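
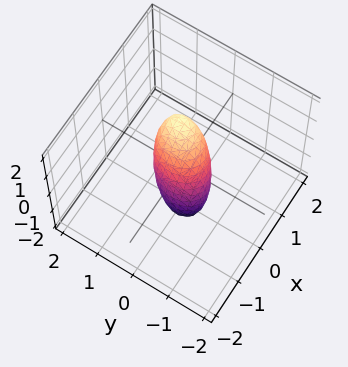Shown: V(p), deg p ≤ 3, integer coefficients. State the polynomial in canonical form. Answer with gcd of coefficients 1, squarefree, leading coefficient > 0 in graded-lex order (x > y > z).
3*x^2 - 2*x*z + 2*y^2 - y*z + z^2 - 1

First, deg p = 2.
Next, checking where it meets the axes: the z-axis gridline crossings are at z ∈ {-1, 1}.
Finally, assembling these constraints gives the stated polynomial.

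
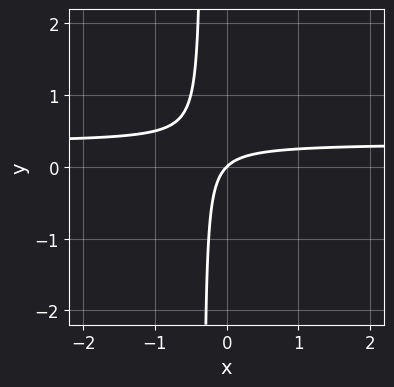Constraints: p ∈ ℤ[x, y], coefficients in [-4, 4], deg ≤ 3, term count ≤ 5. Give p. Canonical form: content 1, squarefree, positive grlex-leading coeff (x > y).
Degree: no degree-1 curve has this shape, so deg p = 2.
Checking where it meets the axes: it crosses the y-axis at the gridline y = 0; it crosses the x-axis at the gridline x = 0.
Matching integer coefficients to the picture gives p.

3*x*y - x + y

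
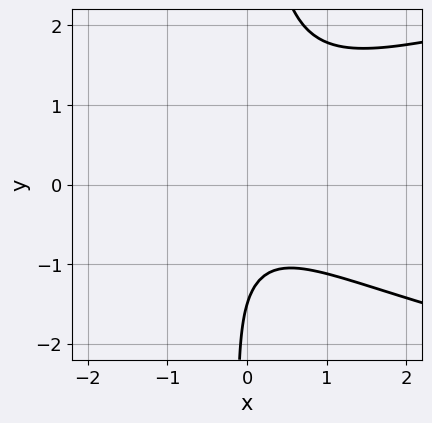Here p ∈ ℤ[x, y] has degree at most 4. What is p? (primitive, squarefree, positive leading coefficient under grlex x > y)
3*x*y^2 - 3*x^2 - 2*y - 3

The degree is 3 — the shape is more complex than any degree-2 curve.
From the visible intercepts: no x-intercept at any integer in the box.
Solving for integer coefficients yields p as stated.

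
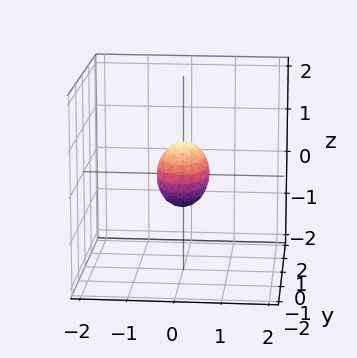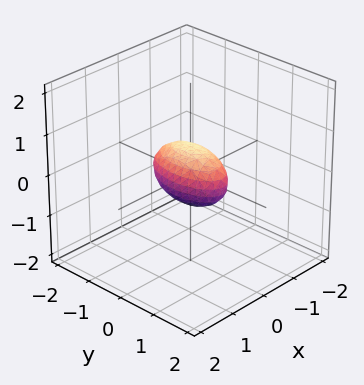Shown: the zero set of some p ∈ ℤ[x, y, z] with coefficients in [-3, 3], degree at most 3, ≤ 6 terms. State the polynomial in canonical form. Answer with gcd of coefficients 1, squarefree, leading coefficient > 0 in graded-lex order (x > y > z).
3*x^2 + y^2 + 2*z^2 - 1

First, deg p = 2. A closed, bounded, convex surface; a quadric.
Next, symmetries: mirror symmetry x ↦ −x ⇒ only even powers of x; mirror symmetry y ↦ −y ⇒ only even powers of y; it's symmetric under z → −z, forcing even powers of z.
Then, observable constraints: among the integer gridlines, it crosses the y-axis at y ∈ {-1, 1}.
Finally, assembling these constraints gives the stated polynomial.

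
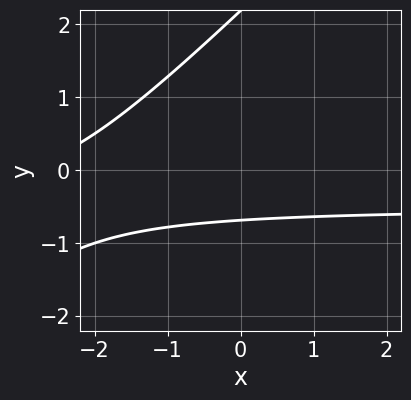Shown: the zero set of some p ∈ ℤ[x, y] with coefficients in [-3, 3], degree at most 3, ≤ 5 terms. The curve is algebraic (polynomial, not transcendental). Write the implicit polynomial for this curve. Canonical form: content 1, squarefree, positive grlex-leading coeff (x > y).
Degree: no degree-1 curve has this shape, so deg p = 2.
Reading off the gridlines: it misses every integer gridline on the x-axis.
Assembling these constraints gives the stated polynomial.

2*x*y - 2*y^2 + x + 3*y + 3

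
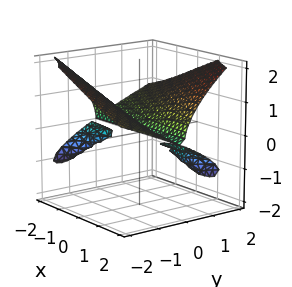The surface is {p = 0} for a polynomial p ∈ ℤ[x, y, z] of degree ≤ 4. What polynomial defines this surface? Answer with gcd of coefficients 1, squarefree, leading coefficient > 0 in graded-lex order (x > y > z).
(a) The picture has 3 separate pieces. They look like related sheets of one shape, so recover p as a whole.
(b) The degree is 3 — the shape is more complex than any degree-2 surface.
(c) Checking where it meets the axes: it crosses the y-axis at the gridline y = 0; it meets the z-axis at z = 0 (among the integer gridlines).
(d) The integer polynomial consistent with all of this is the stated p. Check: (-1, 0, 0) on the x-axis lies on the surface, and p(-1, 0, 0) = 0. ✓

x*y*z - z^3 + y^2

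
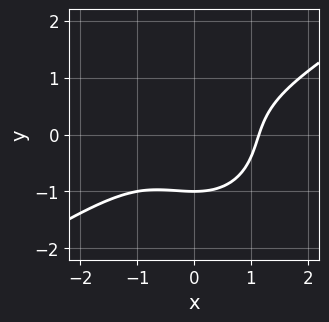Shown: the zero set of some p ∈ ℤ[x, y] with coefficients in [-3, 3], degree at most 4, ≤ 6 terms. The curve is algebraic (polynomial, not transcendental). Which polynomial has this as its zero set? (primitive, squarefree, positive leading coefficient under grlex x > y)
deg p = 3. The shape is more complex than any degree-2 curve.
Observable constraints: it meets the y-axis at y = -1 (among the integer gridlines).
Solving for integer coefficients yields p as stated.

2*x^3 - 2*x^2*y - 3*y^3 - 3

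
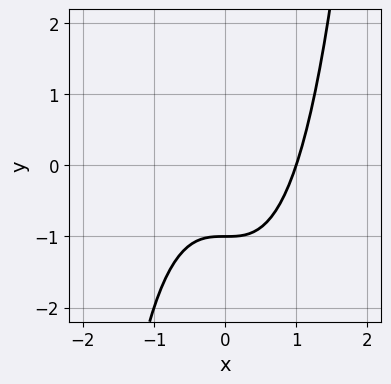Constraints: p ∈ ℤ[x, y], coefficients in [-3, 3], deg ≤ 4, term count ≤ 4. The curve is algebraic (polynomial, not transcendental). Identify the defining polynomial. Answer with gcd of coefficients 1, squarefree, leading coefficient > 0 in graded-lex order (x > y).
deg p = 3.
From the visible intercepts: it crosses the x-axis at the gridline x = 1; one y-axis crossing is at y = -1.
Matching integer coefficients to the picture gives p.

x^3 - y - 1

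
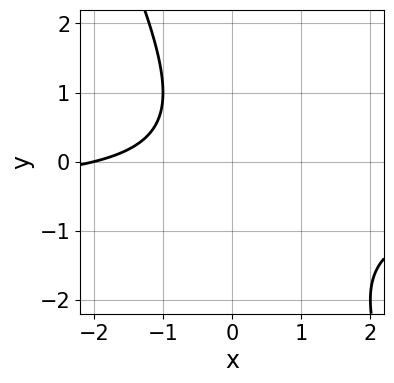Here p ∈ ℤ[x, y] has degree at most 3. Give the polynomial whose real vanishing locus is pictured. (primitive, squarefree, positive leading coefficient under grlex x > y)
2*x*y + y^2 + x + 2

First, degree: the shape is more complex than any degree-1 curve, so deg p = 2.
Next, against the integer gridlines: it misses every integer gridline on the y-axis; one x-axis crossing is at x = -2.
Finally, putting this together gives p.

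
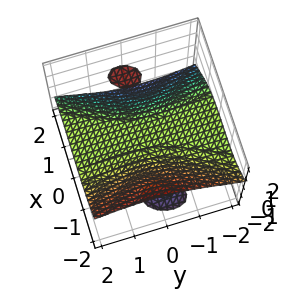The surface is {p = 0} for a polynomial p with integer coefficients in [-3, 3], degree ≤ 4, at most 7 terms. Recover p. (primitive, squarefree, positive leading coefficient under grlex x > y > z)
2*x^3 - x^2*y - 2*x*z^2 + 2*y^2*z + 3*z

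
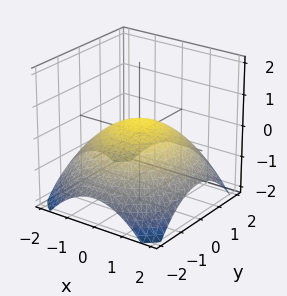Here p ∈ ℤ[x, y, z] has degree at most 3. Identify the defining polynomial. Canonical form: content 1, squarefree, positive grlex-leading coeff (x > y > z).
1. Degree: no degree-1 surface has this shape, so deg p = 2.
2. Symmetry: every cross-section ⟂ z is a circle, so x, y appear only via x² + y².
3. Checking where it meets the axes: among the integer gridlines, it crosses the x-axis at x ∈ {-1, 1}; a circular section at z = 0 has radius exactly 1; among the integer gridlines, it crosses the y-axis at y ∈ {-1, 1}.
4. Fitting integer coefficients to these (and the overall shape) gives p.

x^2 + y^2 + 3*z - 1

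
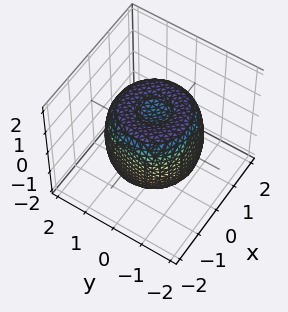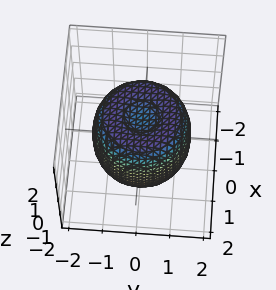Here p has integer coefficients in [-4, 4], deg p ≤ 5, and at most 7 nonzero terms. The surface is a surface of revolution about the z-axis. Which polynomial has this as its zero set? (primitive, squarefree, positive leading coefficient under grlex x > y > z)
1. deg p = 4. No degree-3 surface has this shape.
2. Symmetries: rotational symmetry about the z-axis ⇒ p depends on x, y only through x² + y².
3. From the visible intercepts: the z-axis gridline crossings are at z ∈ {-1, 1}; a circular section at z = 0 has radius between 1 and 2.
4. The integer polynomial consistent with all of this is the stated p.

2*x^4 + 4*x^2*y^2 + 2*y^4 - 3*x^2 - 3*y^2 + 2*z^2 - 2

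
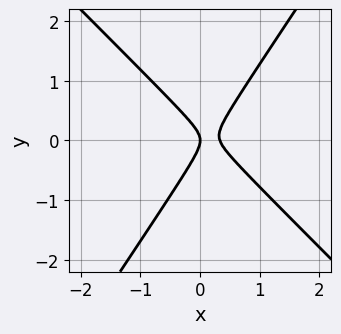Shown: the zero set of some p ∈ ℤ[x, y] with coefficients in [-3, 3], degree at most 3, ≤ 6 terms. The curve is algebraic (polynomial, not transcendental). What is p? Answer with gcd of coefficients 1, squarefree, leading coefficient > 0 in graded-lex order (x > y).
1. deg p = 2.
2. From the visible intercepts: it meets the y-axis at y = 0 (among the integer gridlines); one x-axis crossing is at x = 0.
3. Fitting integer coefficients to these (and the overall shape) gives p.

3*x^2 + x*y - 2*y^2 - x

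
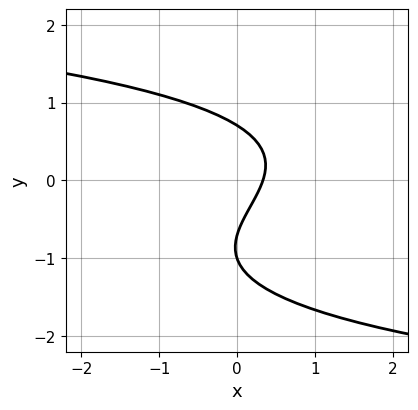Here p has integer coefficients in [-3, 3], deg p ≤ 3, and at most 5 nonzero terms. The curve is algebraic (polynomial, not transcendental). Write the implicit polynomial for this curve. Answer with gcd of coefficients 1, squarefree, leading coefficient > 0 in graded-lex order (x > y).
2*y^3 + 2*y^2 + 3*x - y - 1

1. The degree is 3 — no degree-2 curve has this shape.
2. Observable constraints: it meets the y-axis at y = -1 (among the integer gridlines).
3. Solving for integer coefficients yields p as stated.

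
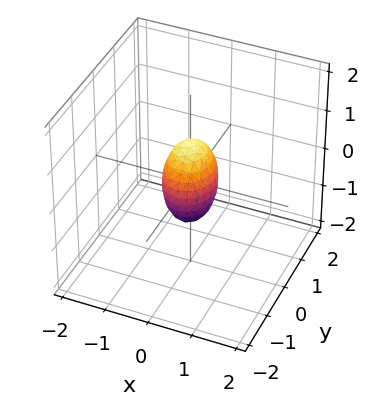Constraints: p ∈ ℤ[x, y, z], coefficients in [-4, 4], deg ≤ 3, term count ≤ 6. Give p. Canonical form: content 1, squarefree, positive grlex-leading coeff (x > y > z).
First, the degree is 2 — bounded and convex; a quadric.
Then, symmetries: it's symmetric under x → −x, forcing even powers of x; mirror symmetry z ↦ −z ⇒ only even powers of z; mirror symmetry y ↦ −y ⇒ only even powers of y.
Then, observable constraints: the z-axis gridline crossings are at z ∈ {-1, 1}.
Finally, solving for integer coefficients yields p as stated.

3*x^2 + 2*y^2 + z^2 - 1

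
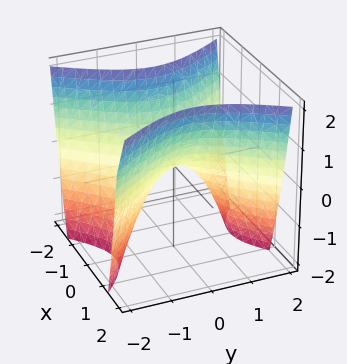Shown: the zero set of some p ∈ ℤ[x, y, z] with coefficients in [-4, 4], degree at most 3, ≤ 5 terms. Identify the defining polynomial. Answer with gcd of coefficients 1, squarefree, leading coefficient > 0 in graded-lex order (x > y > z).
3*x^2 - 2*y^2 - 2*z

The degree is 2 — a saddle surface; a quadric.
Symmetries: it's symmetric under x → −x, forcing even powers of x; mirror symmetry y ↦ −y ⇒ only even powers of y.
Against the integer gridlines: it crosses the y-axis at the gridline y = 0; it crosses the x-axis at the gridline x = 0; one z-axis crossing is at z = 0.
Putting this together gives p.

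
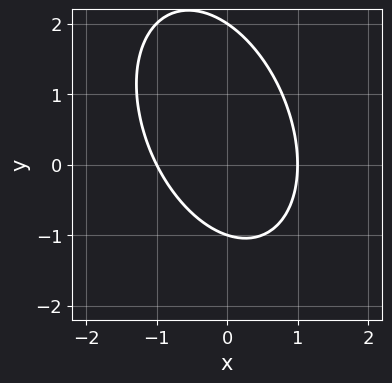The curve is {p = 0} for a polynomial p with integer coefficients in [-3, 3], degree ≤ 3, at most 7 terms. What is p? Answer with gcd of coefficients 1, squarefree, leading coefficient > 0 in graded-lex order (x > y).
(a) Degree: no degree-1 curve has this shape, so deg p = 2.
(b) Checking where it meets the axes: among the integer gridlines, it crosses the y-axis at y ∈ {-1, 2}; among the integer gridlines, it crosses the x-axis at x ∈ {-1, 1}.
(c) The integer polynomial consistent with all of this is the stated p.

2*x^2 + x*y + y^2 - y - 2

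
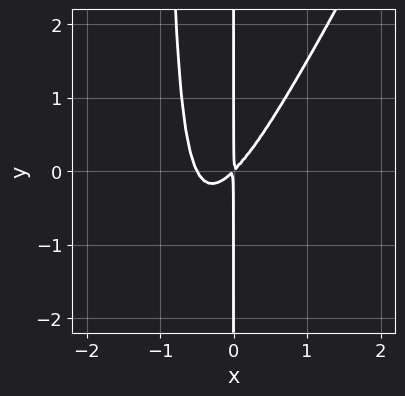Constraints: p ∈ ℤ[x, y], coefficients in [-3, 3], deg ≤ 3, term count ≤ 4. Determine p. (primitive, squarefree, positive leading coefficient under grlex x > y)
First, degree: no degree-2 curve has this shape, so deg p = 3.
Then, reading off the gridlines: every point of the y-axis in the box is on the curve.
Finally, solving for integer coefficients yields p as stated.

2*x^3 - x^2*y + x^2 - x*y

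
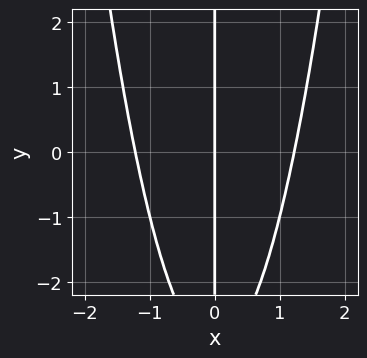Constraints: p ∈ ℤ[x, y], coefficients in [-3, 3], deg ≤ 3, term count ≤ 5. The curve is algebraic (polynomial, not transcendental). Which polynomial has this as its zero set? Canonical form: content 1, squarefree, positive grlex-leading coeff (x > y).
2*x^3 - x*y - 3*x

First, degree: no degree-2 curve has this shape, so deg p = 3.
Next, from the visible intercepts: every point of the y-axis in the box is on the curve; it crosses the x-axis at the gridline x = 0.
Finally, putting this together gives p.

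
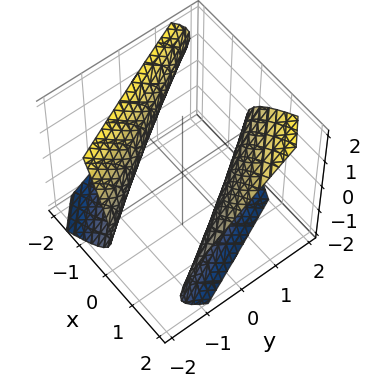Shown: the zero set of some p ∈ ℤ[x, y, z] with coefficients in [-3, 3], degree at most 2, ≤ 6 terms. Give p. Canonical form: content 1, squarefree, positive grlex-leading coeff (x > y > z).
(a) The picture has 2 separate pieces. They look like related sheets of one shape, so recover p as a whole.
(b) Degree: a generic line meets the surface in up to 2 points, so deg p = 2.
(c) From the axis intercepts and sections: the surface avoids every integer z-axis point in the box.
(d) The integer polynomial consistent with all of this is the stated p.

2*x^2 + 3*x*y - 2*x*z + y^2 - 2*z^2 - 3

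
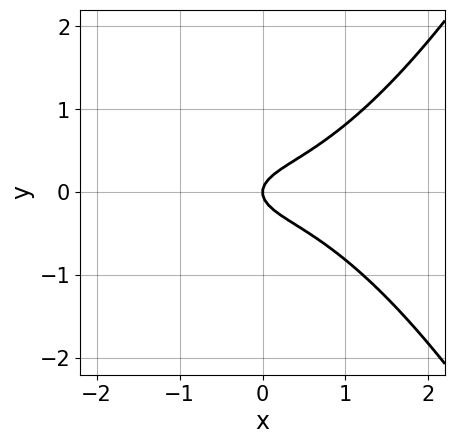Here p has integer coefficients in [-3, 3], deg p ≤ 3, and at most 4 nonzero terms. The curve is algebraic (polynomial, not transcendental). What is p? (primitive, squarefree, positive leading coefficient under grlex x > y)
x^3 - 3*y^2 + x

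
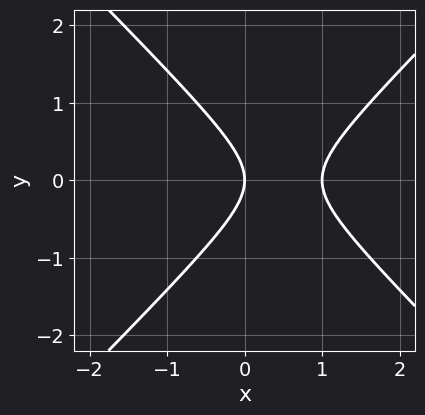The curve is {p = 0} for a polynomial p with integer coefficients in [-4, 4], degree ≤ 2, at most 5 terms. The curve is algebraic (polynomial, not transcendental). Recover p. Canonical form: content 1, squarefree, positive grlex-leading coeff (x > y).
x^2 - y^2 - x

Degree: the shape is more complex than any degree-1 curve, so deg p = 2.
Symmetries: mirror symmetry y ↦ −y ⇒ only even powers of y.
Against the integer gridlines: the x-axis gridline crossings are at x ∈ {0, 1}; one y-axis crossing is at y = 0.
These observations pin down the coefficients.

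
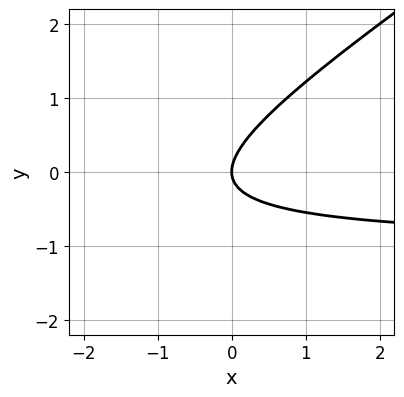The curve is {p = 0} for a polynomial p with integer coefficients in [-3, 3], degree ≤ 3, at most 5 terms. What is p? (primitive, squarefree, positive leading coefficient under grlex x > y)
The degree is 2 — the shape is more complex than any degree-1 curve.
Reading off the gridlines: it crosses the y-axis at the gridline y = 0; one x-axis crossing is at x = 0.
These observations pin down the coefficients.

2*x*y - 3*y^2 + 2*x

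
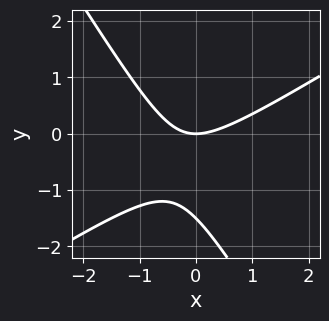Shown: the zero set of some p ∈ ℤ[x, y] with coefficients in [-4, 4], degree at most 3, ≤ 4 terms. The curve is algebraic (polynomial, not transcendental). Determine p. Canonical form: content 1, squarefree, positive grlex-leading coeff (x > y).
2*x^2 - 2*x*y - 2*y^2 - 3*y

First, the degree is 2 — a generic line meets the curve in up to 2 points.
Then, from the visible intercepts: it meets the x-axis at x = 0 (among the integer gridlines); it meets the y-axis at y = 0 (among the integer gridlines).
Finally, fitting integer coefficients to these (and the overall shape) gives p.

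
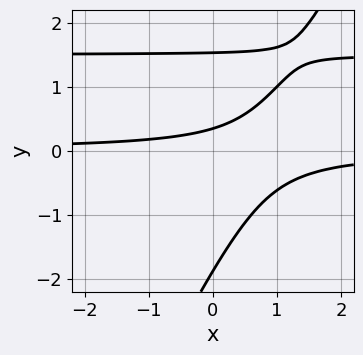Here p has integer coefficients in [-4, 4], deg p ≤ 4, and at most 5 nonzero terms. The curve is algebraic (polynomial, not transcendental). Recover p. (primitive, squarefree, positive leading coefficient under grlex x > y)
2*x*y^2 - y^3 - 3*x*y + 3*y - 1

The degree is 3 — a generic line meets the curve in up to 3 points.
Observable constraints: the curve avoids every integer x-axis point in the box.
Solving for integer coefficients yields p as stated.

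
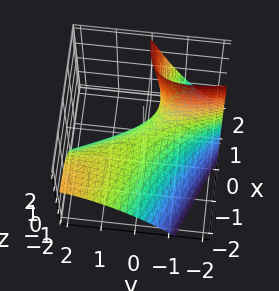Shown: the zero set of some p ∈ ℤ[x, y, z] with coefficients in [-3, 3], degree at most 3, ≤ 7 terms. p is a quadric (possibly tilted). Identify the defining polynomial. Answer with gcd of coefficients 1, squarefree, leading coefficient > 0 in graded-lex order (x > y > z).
1. deg p = 2. The shape is more complex than any degree-1 surface.
2. From the visible intercepts: one z-axis crossing is at z = 0; it meets the x-axis at x = 0 (among the integer gridlines).
3. Matching integer coefficients to the picture gives p.

x^2 + 3*x*y - 2*x*z + y^2 + 2*z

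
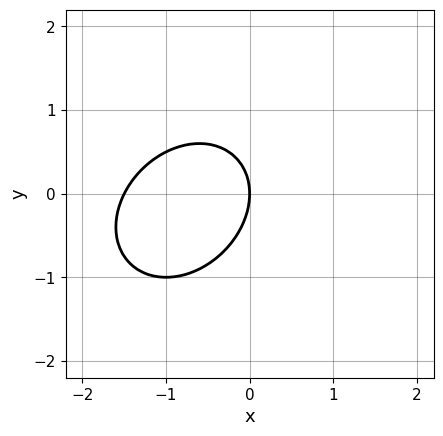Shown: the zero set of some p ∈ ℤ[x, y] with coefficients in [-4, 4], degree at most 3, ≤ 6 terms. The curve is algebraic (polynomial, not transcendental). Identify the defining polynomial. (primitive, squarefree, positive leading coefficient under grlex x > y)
2*x^2 - x*y + 2*y^2 + 3*x

1. deg p = 2.
2. Observable constraints: it meets the x-axis at x = 0 (among the integer gridlines); it crosses the y-axis at the gridline y = 0.
3. Putting this together gives p.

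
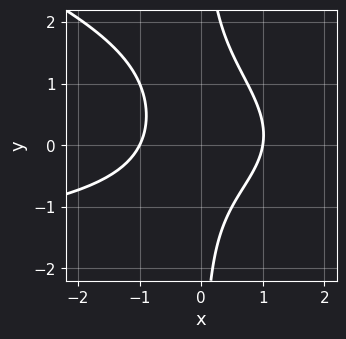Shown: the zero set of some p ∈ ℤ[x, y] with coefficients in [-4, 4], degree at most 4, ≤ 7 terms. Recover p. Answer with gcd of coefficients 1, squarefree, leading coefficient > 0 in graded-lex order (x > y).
x^2*y + 3*x*y^2 + 3*x^2 - 2*x*y - 3

(a) The degree is 3 — no degree-2 curve has this shape.
(b) From the axis intercepts and sections: among the integer gridlines, it crosses the x-axis at x ∈ {-1, 1}; the curve avoids every integer y-axis point in the box.
(c) The integer polynomial consistent with all of this is the stated p.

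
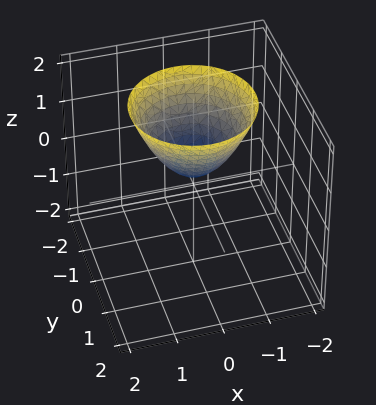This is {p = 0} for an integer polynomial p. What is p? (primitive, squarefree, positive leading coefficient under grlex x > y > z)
3*x^2 + 3*y^2 - 3*z + 1

1. The degree is 2 — a generic line meets the surface in up to 2 points.
2. Symmetries: rotational symmetry about the z-axis ⇒ p depends on x, y only through x² + y².
3. From the axis intercepts and sections: it misses every integer gridline on the x-axis; a circular section at z = 2 has radius between 1 and 2; no y-intercept at any integer in the box.
4. Assembling these constraints gives the stated polynomial.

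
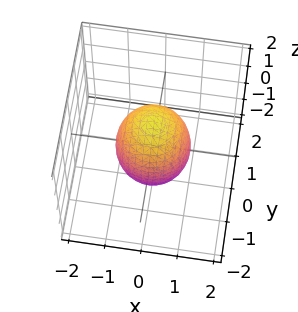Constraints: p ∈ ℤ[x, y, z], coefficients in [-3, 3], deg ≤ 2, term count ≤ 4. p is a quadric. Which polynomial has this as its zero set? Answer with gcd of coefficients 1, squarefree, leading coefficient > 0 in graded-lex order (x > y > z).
(a) The degree is 2 — bounded and convex; a quadric.
(b) Symmetries: every cross-section ⟂ z is a circle, so x, y appear only via x² + y²; the z ↦ −z reflection is a symmetry, so z appears only in even powers.
(c) Checking where it meets the axes: the x-axis gridline crossings are at x ∈ {-1, 1}; a circular section at z = 1 has radius between 0 and 1.
(d) Together with the visible shape, these determine p as stated.

2*x^2 + 2*y^2 + z^2 - 2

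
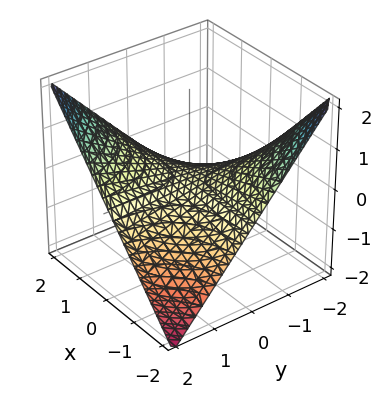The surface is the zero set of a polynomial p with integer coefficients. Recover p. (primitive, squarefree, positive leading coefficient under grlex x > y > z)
x*y - 2*z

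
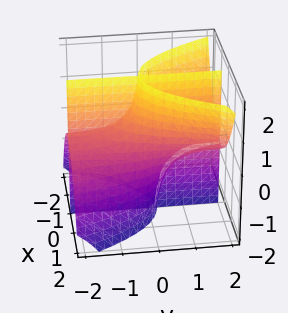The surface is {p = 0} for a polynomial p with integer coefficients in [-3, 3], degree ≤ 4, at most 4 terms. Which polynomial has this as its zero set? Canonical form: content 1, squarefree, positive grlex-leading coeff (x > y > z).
2*x^3 - 2*x*y*z - x

1. I count 2 distinct pieces. Treating them together as one polynomial.
2. Degree: no degree-2 surface has this shape, so deg p = 3.
3. Reading off the gridlines: one x-axis crossing is at x = 0; every point of the z-axis in the box is on the surface.
4. Solving for integer coefficients yields p as stated. Check: (0, 2, 0) on the y-axis lies on the surface, and p(0, 2, 0) = 0. ✓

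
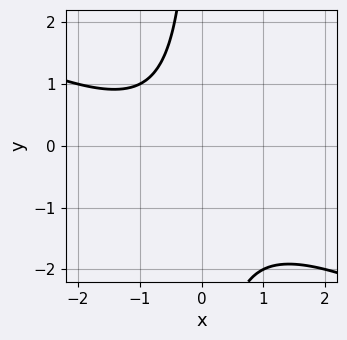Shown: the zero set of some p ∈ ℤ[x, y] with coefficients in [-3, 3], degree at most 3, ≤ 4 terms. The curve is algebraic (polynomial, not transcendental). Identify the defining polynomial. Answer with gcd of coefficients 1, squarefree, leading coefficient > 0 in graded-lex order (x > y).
x^2 + 2*x*y + x + 2

First, deg p = 2. A generic line meets the curve in up to 2 points.
Next, from the visible intercepts: the curve avoids every integer x-axis point in the box; the curve avoids every integer y-axis point in the box.
Finally, solving for integer coefficients yields p as stated.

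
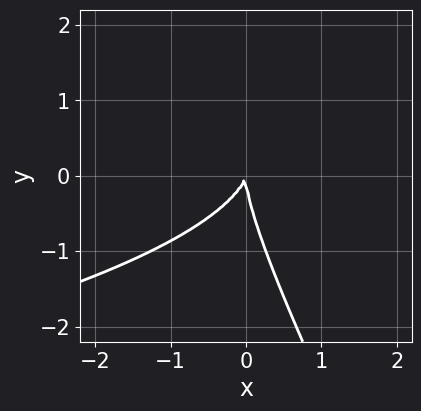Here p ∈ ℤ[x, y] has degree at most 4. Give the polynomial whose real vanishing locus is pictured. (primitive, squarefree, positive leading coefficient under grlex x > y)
2*x*y^2 + y^3 + 3*x^2 - x*y

First, the degree is 3 — no degree-2 curve has this shape.
Then, against the integer gridlines: one y-axis crossing is at y = 0; it meets the x-axis at x = 0 (among the integer gridlines).
Finally, fitting integer coefficients to these (and the overall shape) gives p.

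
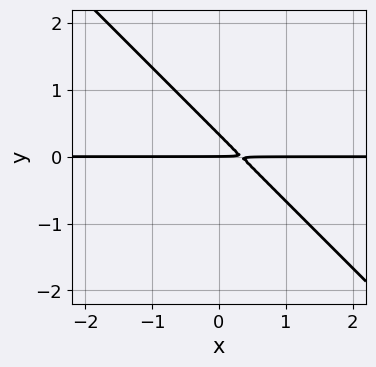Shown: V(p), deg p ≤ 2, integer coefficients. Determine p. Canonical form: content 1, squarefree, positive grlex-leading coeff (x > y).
3*x*y + 3*y^2 - y

deg p = 2.
Against the integer gridlines: the visible x-axis segment lies entirely on the curve; it meets the y-axis at y = 0 (among the integer gridlines).
These observations pin down the coefficients.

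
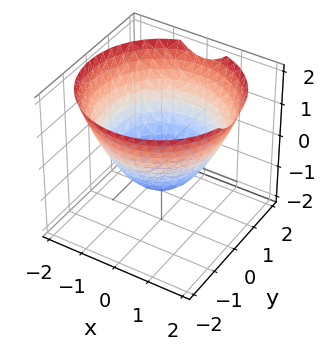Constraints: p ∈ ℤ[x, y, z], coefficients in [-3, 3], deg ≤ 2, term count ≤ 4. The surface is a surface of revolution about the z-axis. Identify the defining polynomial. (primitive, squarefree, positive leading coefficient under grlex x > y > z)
(a) The degree is 2 — the shape is more complex than any degree-1 surface.
(b) Symmetries: rotational symmetry about the z-axis ⇒ p depends on x, y only through x² + y².
(c) Checking where it meets the axes: one z-axis crossing is at z = -1; a circular section at z = 1 has radius between 1 and 2.
(d) Putting this together gives p.

2*x^2 + 2*y^2 - 3*z - 3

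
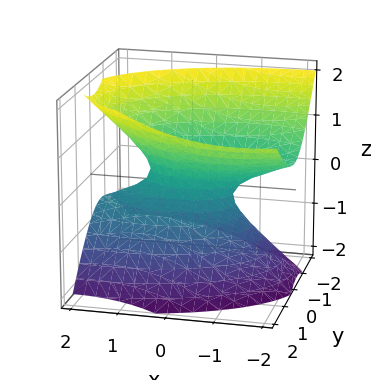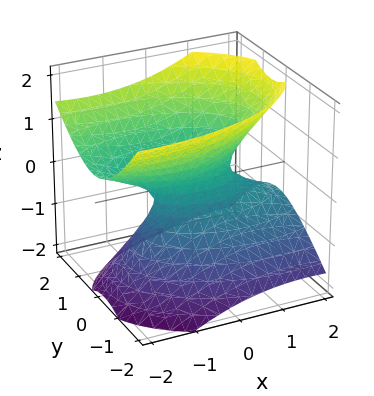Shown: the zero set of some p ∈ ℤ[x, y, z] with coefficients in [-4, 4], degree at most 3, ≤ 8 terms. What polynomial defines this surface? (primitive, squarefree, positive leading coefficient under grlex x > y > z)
x^2 + 2*x*z + 3*y^2 - y*z - 3*z^2 - 1

deg p = 2.
Reading off the gridlines: among the integer gridlines, it crosses the x-axis at x ∈ {-1, 1}; the surface avoids every integer z-axis point in the box.
Solving for integer coefficients yields p as stated.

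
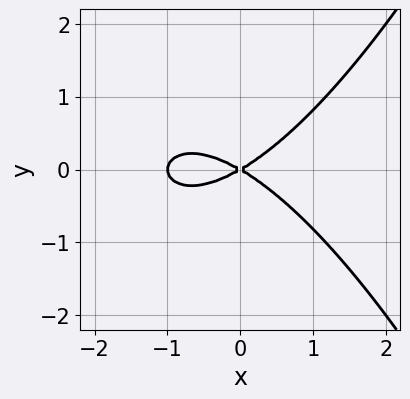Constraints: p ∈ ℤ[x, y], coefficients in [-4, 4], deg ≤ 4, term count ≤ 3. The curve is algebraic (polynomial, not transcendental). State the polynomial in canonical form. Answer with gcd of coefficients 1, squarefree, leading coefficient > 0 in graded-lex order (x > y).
x^3 + x^2 - 3*y^2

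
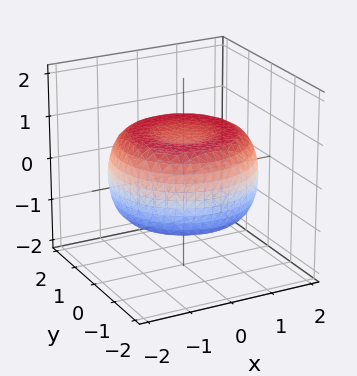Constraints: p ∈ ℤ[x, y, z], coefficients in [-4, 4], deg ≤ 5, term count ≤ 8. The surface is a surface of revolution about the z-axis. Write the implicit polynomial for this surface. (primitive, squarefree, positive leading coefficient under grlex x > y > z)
The degree is 4 — the shape is more complex than any degree-3 surface.
Symmetry: the surface is invariant under rotation about z: p = q(x² + y², z).
Checking where it meets the axes: a circular section at z = 0 has radius between 1 and 2.
Matching integer coefficients to the picture gives p.

x^4 + 2*x^2*y^2 + y^4 - 2*x^2 - 2*y^2 + 3*z^2 - 2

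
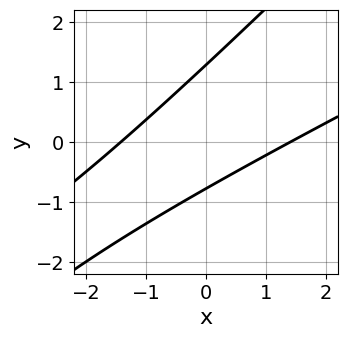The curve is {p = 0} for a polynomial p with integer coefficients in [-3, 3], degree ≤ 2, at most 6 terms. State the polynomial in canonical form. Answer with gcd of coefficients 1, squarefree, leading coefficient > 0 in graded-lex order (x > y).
x^2 - 3*x*y + 2*y^2 - y - 2

1. deg p = 2. The shape is more complex than any degree-1 curve.
2. Solving for integer coefficients yields p as stated.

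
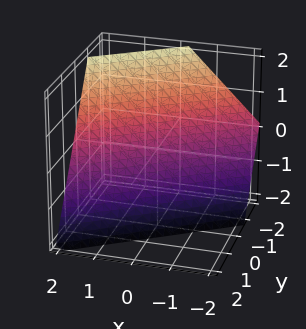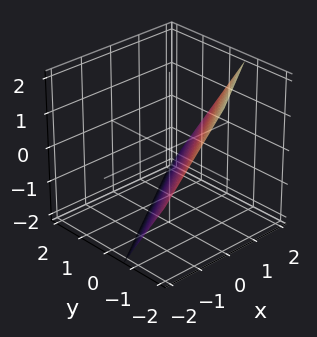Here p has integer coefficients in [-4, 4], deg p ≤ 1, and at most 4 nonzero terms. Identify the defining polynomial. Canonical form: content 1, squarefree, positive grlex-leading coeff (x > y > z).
1. Degree: every cross-section is a straight line — this is a plane, so deg p = 1.
2. Against the integer gridlines: one x-axis crossing is at x = 1; it meets the z-axis at z = -1 (among the integer gridlines).
3. These observations pin down the coefficients.

2*x - 3*y - 2*z - 2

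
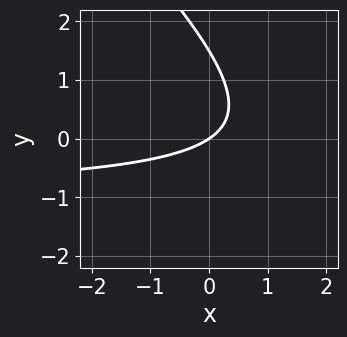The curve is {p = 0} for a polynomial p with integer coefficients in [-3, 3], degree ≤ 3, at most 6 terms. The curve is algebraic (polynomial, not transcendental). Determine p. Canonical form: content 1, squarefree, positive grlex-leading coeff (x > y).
2*x*y + 2*y^2 + 2*x - 3*y

First, degree: no degree-1 curve has this shape, so deg p = 2.
Next, checking where it meets the axes: one x-axis crossing is at x = 0; it meets the y-axis at y = 0 (among the integer gridlines).
Finally, fitting integer coefficients to these (and the overall shape) gives p.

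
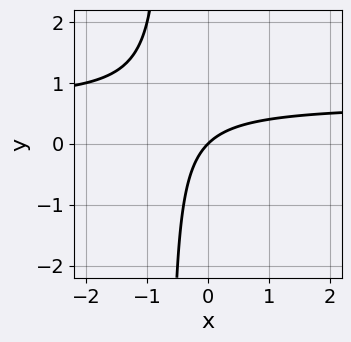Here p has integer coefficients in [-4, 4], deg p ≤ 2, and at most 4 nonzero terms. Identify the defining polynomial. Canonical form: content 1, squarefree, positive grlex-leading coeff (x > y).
3*x*y - 2*x + 2*y

The degree is 2 — the shape is more complex than any degree-1 curve.
Checking where it meets the axes: it meets the y-axis at y = 0 (among the integer gridlines); one x-axis crossing is at x = 0.
The integer polynomial consistent with all of this is the stated p.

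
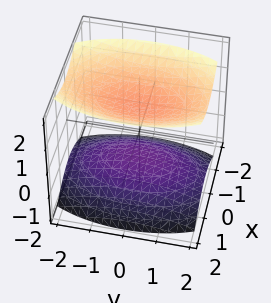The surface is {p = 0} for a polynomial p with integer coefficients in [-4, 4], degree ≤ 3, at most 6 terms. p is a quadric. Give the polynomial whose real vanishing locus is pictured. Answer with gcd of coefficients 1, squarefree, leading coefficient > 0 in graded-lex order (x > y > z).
I count 2 distinct pieces. Treating them together as one polynomial.
deg p = 2. Two separate bowl-shaped sheets opening away from each other; a quadric.
Symmetries: mirror symmetry z ↦ −z ⇒ only even powers of z; the y ↦ −y reflection is a symmetry, so y appears only in even powers; the x ↦ −x reflection is a symmetry, so x appears only in even powers.
Reading off the gridlines: no y-intercept at any integer in the box; the z-axis gridline crossings are at z ∈ {-1, 1}; no x-intercept at any integer in the box.
Solving for integer coefficients yields p as stated.

3*x^2 + y^2 - 3*z^2 + 3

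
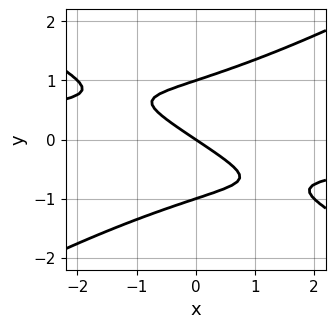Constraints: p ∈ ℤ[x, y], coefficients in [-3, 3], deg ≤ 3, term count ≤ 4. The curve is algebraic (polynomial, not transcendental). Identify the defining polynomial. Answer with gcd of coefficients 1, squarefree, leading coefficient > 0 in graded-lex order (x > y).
x^2*y - 3*y^3 + 2*x + 3*y

1. Degree: a generic line meets the curve in up to 3 points, so deg p = 3.
2. Observable constraints: it crosses the x-axis at the gridline x = 0; the y-axis gridline crossings are at y ∈ {-1, 0, 1}.
3. Assembling these constraints gives the stated polynomial.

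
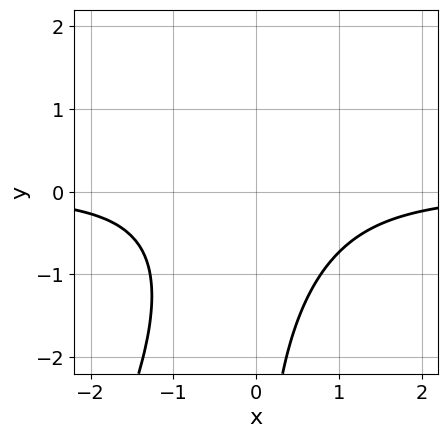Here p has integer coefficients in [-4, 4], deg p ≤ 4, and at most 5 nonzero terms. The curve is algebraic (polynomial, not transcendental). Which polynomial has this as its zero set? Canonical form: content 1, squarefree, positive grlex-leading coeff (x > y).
2*x^2*y - x*y^2 + 2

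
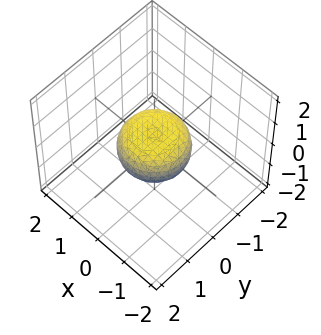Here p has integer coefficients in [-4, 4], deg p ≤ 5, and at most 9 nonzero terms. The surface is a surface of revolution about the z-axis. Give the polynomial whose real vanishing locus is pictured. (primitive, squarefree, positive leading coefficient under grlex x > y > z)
2*x^4 + 4*x^2*y^2 + 2*y^4 - x^2 - y^2 + 3*z^2 - 1

1. Degree: no degree-3 surface has this shape, so deg p = 4.
2. By symmetry, every cross-section ⟂ z is a circle, so x, y appear only via x² + y².
3. Checking where it meets the axes: the y-axis gridline crossings are at y ∈ {-1, 1}; a circular section at z = 0 has radius exactly 1.
4. Matching integer coefficients to the picture gives p.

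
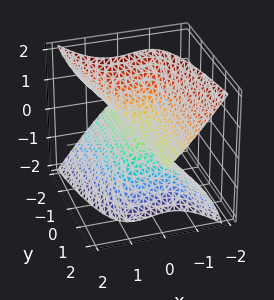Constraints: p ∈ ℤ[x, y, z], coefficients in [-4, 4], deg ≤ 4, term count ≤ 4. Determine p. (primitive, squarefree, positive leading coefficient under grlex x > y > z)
3*x^3 + x*y*z + 2*y*z^2 + z^3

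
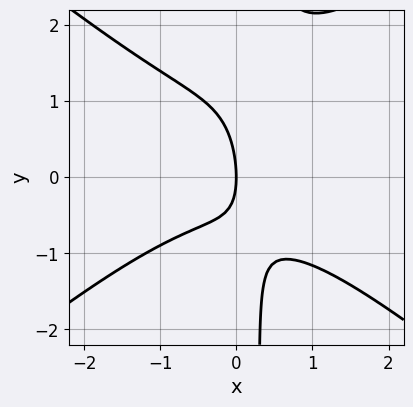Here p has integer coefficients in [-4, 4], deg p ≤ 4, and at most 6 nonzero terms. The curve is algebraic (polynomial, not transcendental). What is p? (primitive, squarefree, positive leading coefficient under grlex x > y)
First, degree: no degree-2 curve has this shape, so deg p = 3.
Then, checking where it meets the axes: it crosses the y-axis at the gridline y = 0; it meets the x-axis at x = 0 (among the integer gridlines).
Finally, together with the visible shape, these determine p as stated.

2*x^3 - 3*x*y^2 + 2*x*y + y^2 + 3*x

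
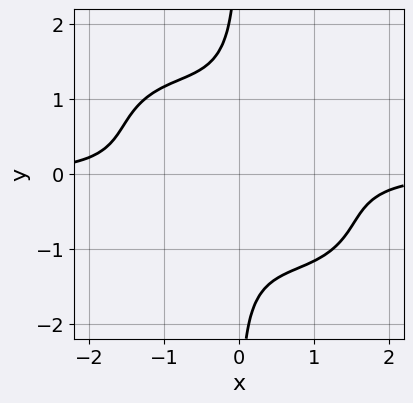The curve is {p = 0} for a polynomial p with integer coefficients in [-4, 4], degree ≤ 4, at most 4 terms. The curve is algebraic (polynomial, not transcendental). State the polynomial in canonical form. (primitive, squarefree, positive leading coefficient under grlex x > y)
2*x^3*y + 3*x^2*y^2 + 3*x*y^3 + 3

Degree: the shape is more complex than any degree-3 curve, so deg p = 4.
From the visible intercepts: the curve avoids every integer x-axis point in the box; no y-intercept at any integer in the box.
Together with the visible shape, these determine p as stated.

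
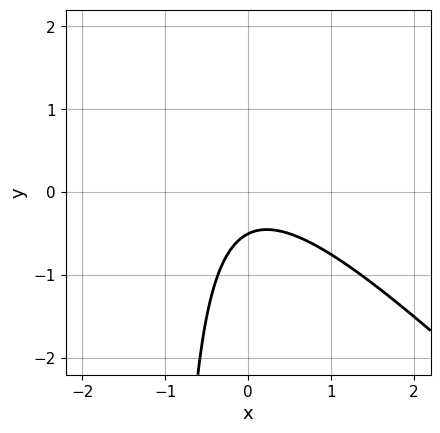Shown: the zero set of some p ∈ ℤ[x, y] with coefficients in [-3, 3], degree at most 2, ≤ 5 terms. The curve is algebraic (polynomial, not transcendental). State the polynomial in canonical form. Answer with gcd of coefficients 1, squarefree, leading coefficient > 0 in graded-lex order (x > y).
2*x^2 + 2*x*y + 2*y + 1

First, degree: no degree-1 curve has this shape, so deg p = 2.
Next, checking where it meets the axes: the curve avoids every integer x-axis point in the box.
Finally, matching integer coefficients to the picture gives p.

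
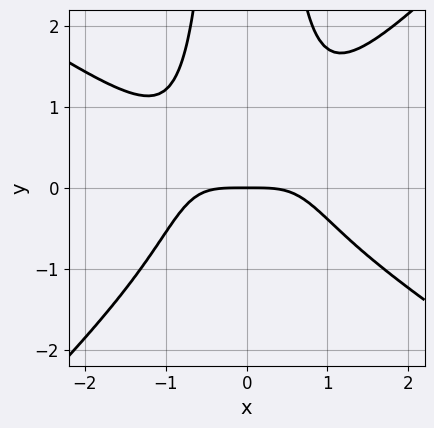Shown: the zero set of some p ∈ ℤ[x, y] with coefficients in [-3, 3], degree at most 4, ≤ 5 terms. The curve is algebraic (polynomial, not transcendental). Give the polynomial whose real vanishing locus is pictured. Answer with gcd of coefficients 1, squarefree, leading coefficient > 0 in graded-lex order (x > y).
1. The degree is 4 — no degree-3 curve has this shape.
2. From the axis intercepts and sections: one x-axis crossing is at x = 0; it crosses the y-axis at the gridline y = 0.
3. These observations pin down the coefficients.

2*x^4 + x^3*y - 3*x^2*y^2 + 3*y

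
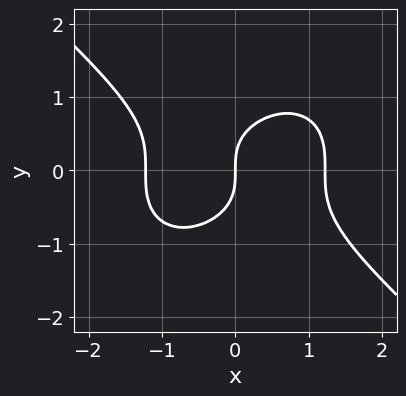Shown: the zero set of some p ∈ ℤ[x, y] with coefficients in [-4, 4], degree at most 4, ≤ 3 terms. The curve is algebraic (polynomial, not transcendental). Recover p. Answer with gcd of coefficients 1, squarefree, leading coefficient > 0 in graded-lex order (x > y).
First, deg p = 3.
Then, checking where it meets the axes: it crosses the x-axis at the gridline x = 0; it meets the y-axis at y = 0 (among the integer gridlines).
Finally, putting this together gives p.

2*x^3 + 3*y^3 - 3*x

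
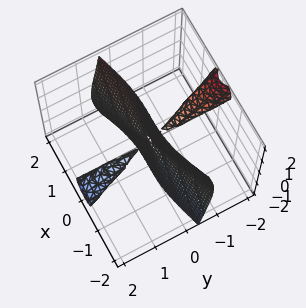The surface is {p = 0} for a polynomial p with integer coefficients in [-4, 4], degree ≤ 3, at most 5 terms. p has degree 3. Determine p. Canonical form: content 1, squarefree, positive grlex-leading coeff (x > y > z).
x^3 - 3*x^2*y - y^3 - 3*y^2*z - 2*y*z^2

First, there are 3 components.
Next, the degree is 3 — a generic line meets the surface in up to 3 points.
Next, against the integer gridlines: the visible z-axis segment lies entirely on the surface; one y-axis crossing is at y = 0; one x-axis crossing is at x = 0.
Finally, matching integer coefficients to the picture gives p.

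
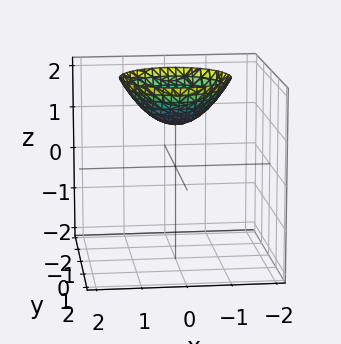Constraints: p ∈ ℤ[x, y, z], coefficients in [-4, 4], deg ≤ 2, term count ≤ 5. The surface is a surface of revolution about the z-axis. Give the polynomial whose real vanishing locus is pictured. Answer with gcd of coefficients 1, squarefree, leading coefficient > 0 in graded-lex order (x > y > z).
2*x^2 + 2*y^2 - 3*z + 3

First, deg p = 2. No degree-1 surface has this shape.
Then, symmetry: every cross-section ⟂ z is a circle, so x, y appear only via x² + y².
Then, reading off the gridlines: a circular section at z = 2 has radius between 1 and 2; the surface avoids every integer x-axis point in the box; it crosses the z-axis at the gridline z = 1.
Finally, assembling these constraints gives the stated polynomial.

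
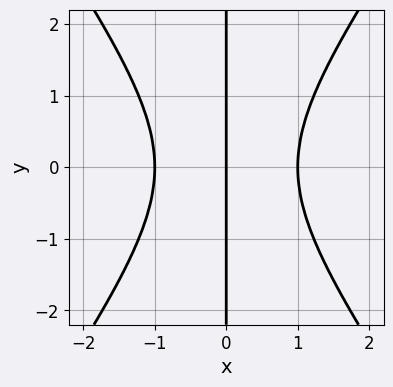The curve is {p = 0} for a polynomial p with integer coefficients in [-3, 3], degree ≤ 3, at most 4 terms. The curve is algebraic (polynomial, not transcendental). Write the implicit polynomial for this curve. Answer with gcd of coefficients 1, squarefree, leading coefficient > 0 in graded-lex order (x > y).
2*x^3 - x*y^2 - 2*x

(a) deg p = 3.
(b) Symmetries: it's symmetric under y → −y, forcing even powers of y.
(c) Against the integer gridlines: among the integer gridlines, it crosses the x-axis at x ∈ {-1, 0, 1}; the visible y-axis segment lies entirely on the curve.
(d) Matching integer coefficients to the picture gives p.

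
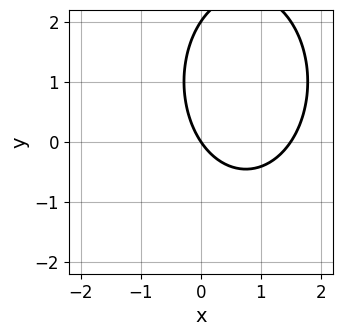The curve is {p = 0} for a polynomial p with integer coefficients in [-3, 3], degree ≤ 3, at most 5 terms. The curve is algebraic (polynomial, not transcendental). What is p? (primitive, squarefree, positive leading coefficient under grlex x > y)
1. deg p = 2.
2. From the axis intercepts and sections: one x-axis crossing is at x = 0; the y-axis gridline crossings are at y ∈ {0, 2}.
3. Putting this together gives p.

2*x^2 + y^2 - 3*x - 2*y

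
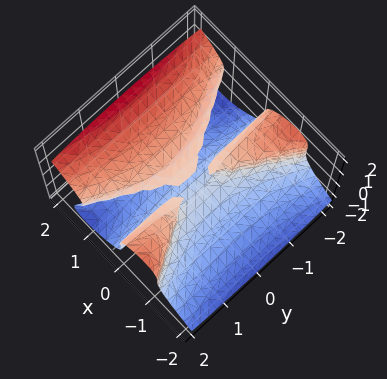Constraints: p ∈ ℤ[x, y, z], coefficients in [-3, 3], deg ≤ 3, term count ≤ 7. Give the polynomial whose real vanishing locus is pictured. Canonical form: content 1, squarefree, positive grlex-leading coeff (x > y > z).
3*x^3 - x*y^2 - 3*x*z^2 - 3*z^3 - 2*z^2

First, degree: a generic line meets the surface in up to 3 points, so deg p = 3.
Then, from the visible intercepts: the visible y-axis segment lies entirely on the surface; it crosses the z-axis at the gridline z = 0; it crosses the x-axis at the gridline x = 0.
Finally, putting this together gives p.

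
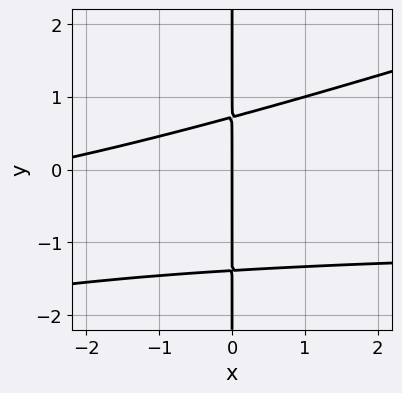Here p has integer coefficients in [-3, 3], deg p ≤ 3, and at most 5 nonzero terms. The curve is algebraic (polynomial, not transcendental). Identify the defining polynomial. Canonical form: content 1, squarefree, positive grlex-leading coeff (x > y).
x^2*y - 3*x*y^2 + x^2 - 2*x*y + 3*x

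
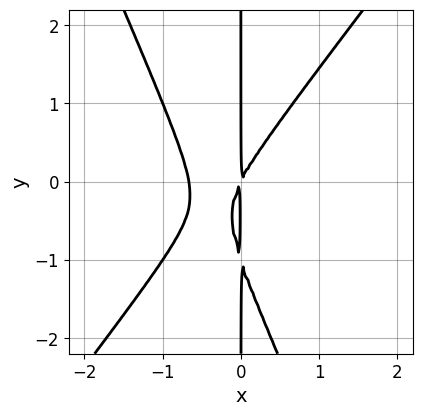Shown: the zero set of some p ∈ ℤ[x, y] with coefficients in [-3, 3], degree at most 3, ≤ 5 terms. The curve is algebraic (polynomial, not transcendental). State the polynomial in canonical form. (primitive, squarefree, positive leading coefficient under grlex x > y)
3*x^3 - x^2*y - x*y^2 + 2*x^2 - x*y

First, the degree is 3 — the shape is more complex than any degree-2 curve.
Next, observable constraints: the visible y-axis segment lies entirely on the curve.
Finally, putting this together gives p.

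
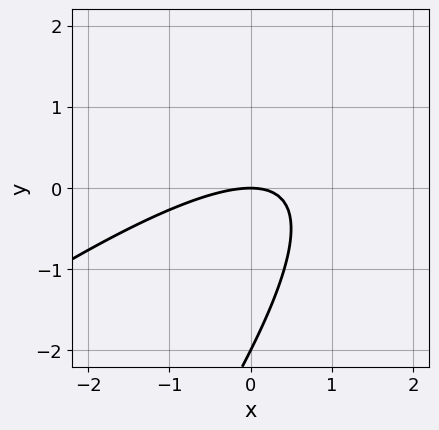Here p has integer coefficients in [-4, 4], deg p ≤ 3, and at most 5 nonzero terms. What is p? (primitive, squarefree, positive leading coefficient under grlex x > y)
(a) deg p = 2.
(b) Checking where it meets the axes: the y-axis gridline crossings are at y ∈ {-2, 0}; it crosses the x-axis at the gridline x = 0.
(c) Solving for integer coefficients yields p as stated.

x^2 - 2*x*y + y^2 + 2*y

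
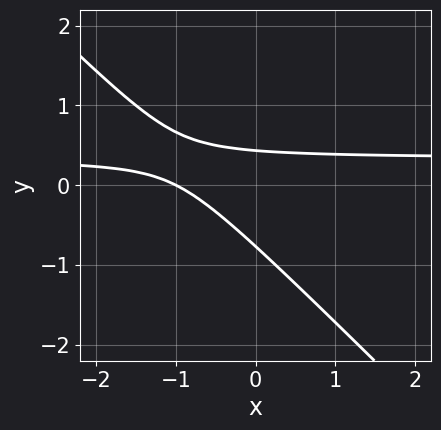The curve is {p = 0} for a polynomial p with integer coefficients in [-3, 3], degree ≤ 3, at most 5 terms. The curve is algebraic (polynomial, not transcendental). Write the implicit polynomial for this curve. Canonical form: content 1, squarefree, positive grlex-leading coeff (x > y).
The degree is 2 — no degree-1 curve has this shape.
Against the integer gridlines: it meets the x-axis at x = -1 (among the integer gridlines).
Putting this together gives p.

3*x*y + 3*y^2 - x + y - 1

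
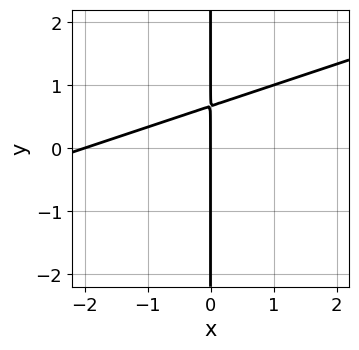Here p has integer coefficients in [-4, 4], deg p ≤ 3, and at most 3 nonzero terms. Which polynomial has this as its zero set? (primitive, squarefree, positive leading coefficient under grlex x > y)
x^2 - 3*x*y + 2*x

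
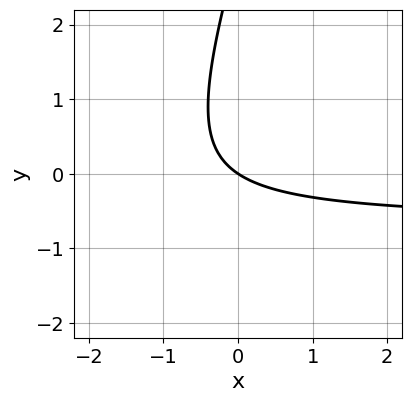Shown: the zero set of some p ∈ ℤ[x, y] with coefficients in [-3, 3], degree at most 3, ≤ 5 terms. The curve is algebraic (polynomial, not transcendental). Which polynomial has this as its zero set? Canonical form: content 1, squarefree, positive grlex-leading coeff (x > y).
First, deg p = 2. A generic line meets the curve in up to 2 points.
Then, reading off the gridlines: it meets the y-axis at y = 0 (among the integer gridlines); one x-axis crossing is at x = 0.
Finally, these observations pin down the coefficients.

3*x*y - y^2 + 2*x + 3*y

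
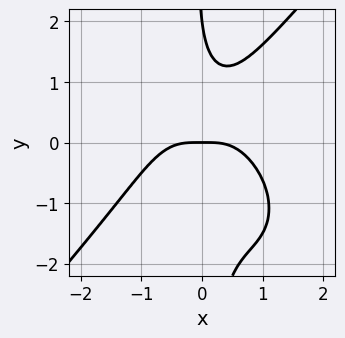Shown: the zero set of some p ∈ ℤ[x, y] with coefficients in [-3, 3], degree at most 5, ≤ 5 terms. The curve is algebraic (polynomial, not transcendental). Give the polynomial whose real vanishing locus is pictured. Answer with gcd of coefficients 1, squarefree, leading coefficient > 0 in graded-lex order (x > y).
3*x^4 - 2*x*y^3 + 3*x^2*y - y^2 + 2*y

First, the degree is 4 — a generic line meets the curve in up to 4 points.
Next, from the axis intercepts and sections: the y-axis gridline crossings are at y ∈ {0, 2}; it meets the x-axis at x = 0 (among the integer gridlines).
Finally, assembling these constraints gives the stated polynomial.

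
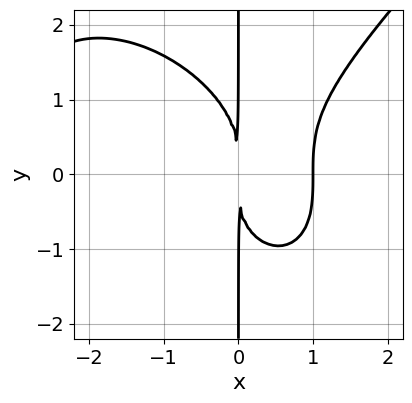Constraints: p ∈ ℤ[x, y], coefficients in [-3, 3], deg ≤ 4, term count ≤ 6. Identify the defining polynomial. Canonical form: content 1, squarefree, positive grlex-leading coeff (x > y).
x^4 - x*y^3 + 2*x^3 - 3*x^2

Degree: a generic line meets the curve in up to 4 points, so deg p = 4.
Against the integer gridlines: one x-axis crossing is at x = 1; the visible y-axis segment lies entirely on the curve.
Fitting integer coefficients to these (and the overall shape) gives p.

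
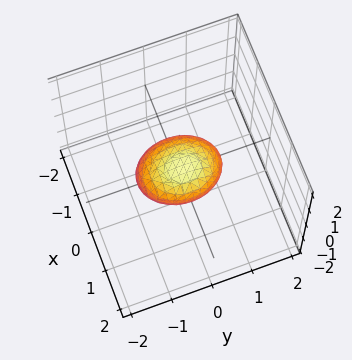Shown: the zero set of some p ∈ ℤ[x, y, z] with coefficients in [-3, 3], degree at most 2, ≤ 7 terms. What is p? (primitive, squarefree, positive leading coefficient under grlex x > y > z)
First, degree: the shape is more complex than any degree-1 surface, so deg p = 2.
Then, checking where it meets the axes: the y-axis gridline crossings are at y ∈ {-1, 1}.
Finally, assembling these constraints gives the stated polynomial.

3*x^2 - 2*x*z + 2*y^2 + 3*z^2 - 2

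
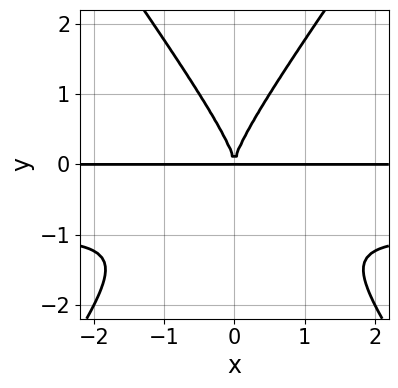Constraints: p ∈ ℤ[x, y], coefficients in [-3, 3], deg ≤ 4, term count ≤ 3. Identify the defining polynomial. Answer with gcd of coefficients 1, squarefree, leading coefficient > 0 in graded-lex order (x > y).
2*x^2*y^2 - y^4 + 2*x^2*y

1. Degree: no degree-3 curve has this shape, so deg p = 4.
2. Symmetries: mirror symmetry x ↦ −x ⇒ only even powers of x.
3. Observable constraints: the visible x-axis segment lies entirely on the curve.
4. Fitting integer coefficients to these (and the overall shape) gives p.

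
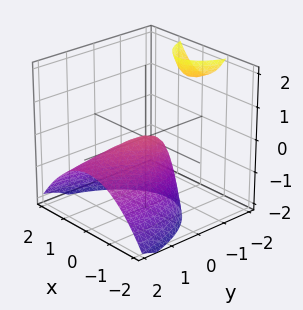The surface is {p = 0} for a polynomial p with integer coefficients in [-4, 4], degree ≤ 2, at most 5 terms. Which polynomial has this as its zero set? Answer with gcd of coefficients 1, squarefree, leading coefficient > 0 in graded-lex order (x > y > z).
3*x^2 + y^2 + 3*y*z + 3*z

1. The picture has 2 separate pieces.
2. deg p = 2.
3. From the visible intercepts: it meets the y-axis at y = 0 (among the integer gridlines); it meets the z-axis at z = 0 (among the integer gridlines); it meets the x-axis at x = 0 (among the integer gridlines).
4. Matching integer coefficients to the picture gives p.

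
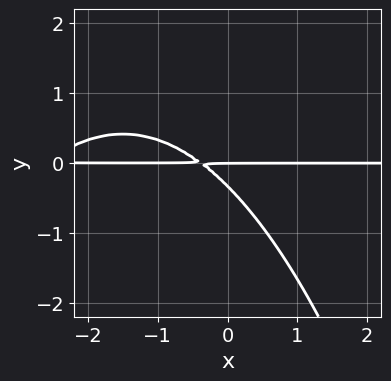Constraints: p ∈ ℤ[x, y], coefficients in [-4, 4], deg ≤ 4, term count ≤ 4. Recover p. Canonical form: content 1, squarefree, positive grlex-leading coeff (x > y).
x^2*y + 3*x*y + 3*y^2 + y

First, degree: a generic line meets the curve in up to 3 points, so deg p = 3.
Next, from the visible intercepts: it meets the y-axis at y = 0 (among the integer gridlines); the visible x-axis segment lies entirely on the curve.
Finally, together with the visible shape, these determine p as stated.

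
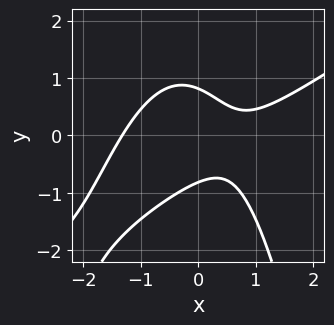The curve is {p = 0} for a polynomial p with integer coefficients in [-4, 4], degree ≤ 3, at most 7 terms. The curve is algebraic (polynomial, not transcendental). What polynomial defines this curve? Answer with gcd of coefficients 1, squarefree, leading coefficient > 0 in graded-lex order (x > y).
First, the degree is 3 — the shape is more complex than any degree-2 curve.
Finally, solving for integer coefficients yields p as stated.

2*x^3 - 3*x^2*y - 3*y^2 - 2*x + 2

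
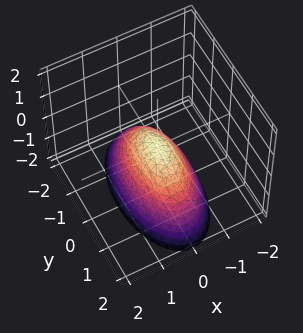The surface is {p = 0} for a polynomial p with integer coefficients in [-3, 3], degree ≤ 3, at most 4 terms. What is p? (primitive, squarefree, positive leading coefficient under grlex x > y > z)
First, deg p = 2.
Then, symmetries: the x ↦ −x reflection is a symmetry, so x appears only in even powers; it's symmetric under y → −y, forcing even powers of y.
Then, from the visible intercepts: one z-axis crossing is at z = 0; one x-axis crossing is at x = 0; it meets the y-axis at y = 0 (among the integer gridlines).
Finally, putting this together gives p.

3*x^2 + y^2 + 2*z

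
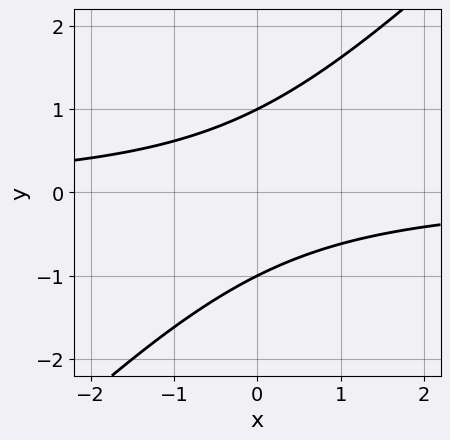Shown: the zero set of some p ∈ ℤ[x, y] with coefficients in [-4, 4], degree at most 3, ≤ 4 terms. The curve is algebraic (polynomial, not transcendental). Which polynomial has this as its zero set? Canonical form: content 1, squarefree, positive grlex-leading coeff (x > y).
First, deg p = 2. No degree-1 curve has this shape.
Then, checking where it meets the axes: it misses every integer gridline on the x-axis; among the integer gridlines, it crosses the y-axis at y ∈ {-1, 1}.
Finally, the integer polynomial consistent with all of this is the stated p.

x*y - y^2 + 1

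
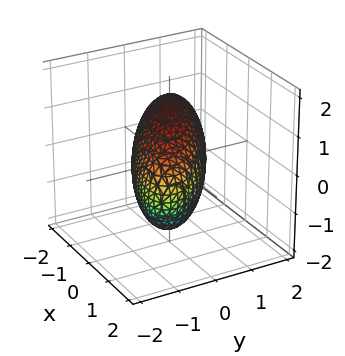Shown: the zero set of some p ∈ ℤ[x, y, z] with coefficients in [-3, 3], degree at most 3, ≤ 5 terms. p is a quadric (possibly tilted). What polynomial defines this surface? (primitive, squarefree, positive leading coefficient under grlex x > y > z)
The degree is 2 — the shape is more complex than any degree-1 surface.
From the visible intercepts: among the integer gridlines, it crosses the y-axis at y ∈ {-1, 1}.
Matching integer coefficients to the picture gives p.

x^2 + 2*x*y + 2*y^2 + z^2 - 2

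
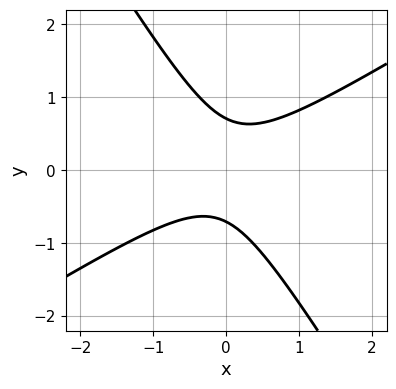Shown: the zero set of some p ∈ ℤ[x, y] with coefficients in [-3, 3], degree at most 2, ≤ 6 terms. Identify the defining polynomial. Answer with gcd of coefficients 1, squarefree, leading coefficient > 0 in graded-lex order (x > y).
First, deg p = 2. The shape is more complex than any degree-1 curve.
Next, against the integer gridlines: it misses every integer gridline on the x-axis.
Finally, putting this together gives p.

2*x^2 - 2*x*y - 2*y^2 + 1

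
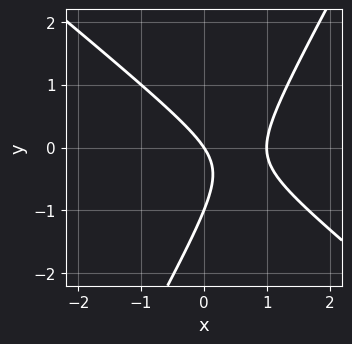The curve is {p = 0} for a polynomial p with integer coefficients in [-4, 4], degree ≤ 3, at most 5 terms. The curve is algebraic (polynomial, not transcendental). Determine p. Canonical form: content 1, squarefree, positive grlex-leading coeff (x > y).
1. deg p = 2.
2. Checking where it meets the axes: among the integer gridlines, it crosses the x-axis at x ∈ {0, 1}; among the integer gridlines, it crosses the y-axis at y ∈ {-1, 0}.
3. Solving for integer coefficients yields p as stated.

3*x^2 + 2*x*y - 2*y^2 - 3*x - 2*y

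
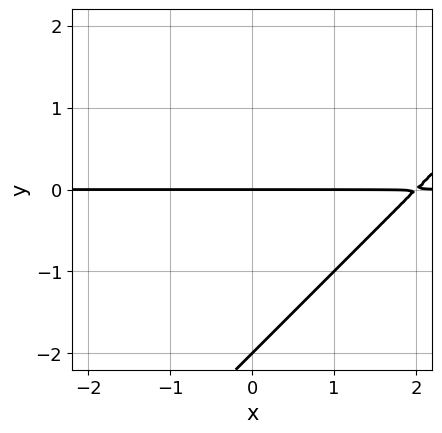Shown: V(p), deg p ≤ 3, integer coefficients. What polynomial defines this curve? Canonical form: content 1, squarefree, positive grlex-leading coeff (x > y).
x*y - y^2 - 2*y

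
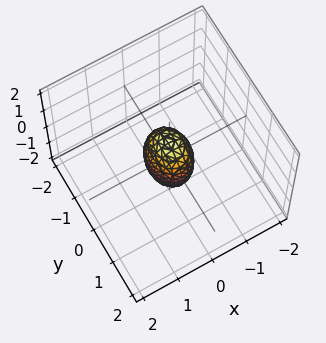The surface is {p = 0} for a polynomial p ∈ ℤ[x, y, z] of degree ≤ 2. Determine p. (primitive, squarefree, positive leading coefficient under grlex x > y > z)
3*x^2 + 2*y^2 + z^2 - 1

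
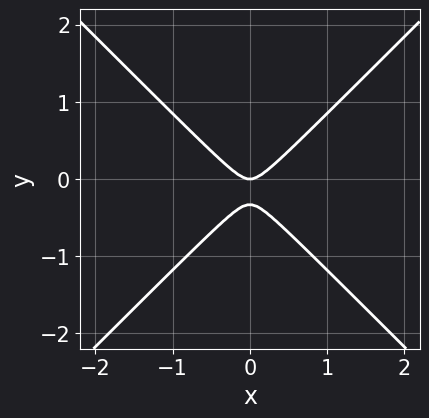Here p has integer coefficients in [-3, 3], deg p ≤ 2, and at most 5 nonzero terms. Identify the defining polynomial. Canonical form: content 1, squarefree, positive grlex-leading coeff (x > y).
1. deg p = 2.
2. Symmetries: it's symmetric under x → −x, forcing even powers of x.
3. From the axis intercepts and sections: one x-axis crossing is at x = 0; one y-axis crossing is at y = 0.
4. Assembling these constraints gives the stated polynomial.

3*x^2 - 3*y^2 - y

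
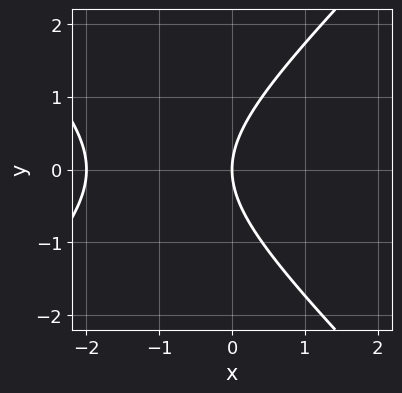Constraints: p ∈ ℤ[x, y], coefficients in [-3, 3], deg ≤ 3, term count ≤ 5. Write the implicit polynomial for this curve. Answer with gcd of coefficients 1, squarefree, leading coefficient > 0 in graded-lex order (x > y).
x^2 - y^2 + 2*x

The degree is 2 — a generic line meets the curve in up to 2 points.
Symmetries: mirror symmetry y ↦ −y ⇒ only even powers of y.
Observable constraints: it crosses the y-axis at the gridline y = 0; among the integer gridlines, it crosses the x-axis at x ∈ {-2, 0}.
Matching integer coefficients to the picture gives p.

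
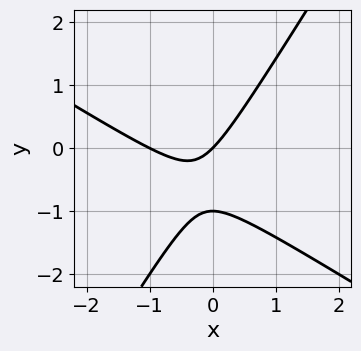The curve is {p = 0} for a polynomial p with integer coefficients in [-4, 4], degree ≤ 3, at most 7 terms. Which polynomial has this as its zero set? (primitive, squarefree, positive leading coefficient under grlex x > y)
x^2 + x*y - y^2 + x - y

First, deg p = 2.
Next, checking where it meets the axes: among the integer gridlines, it crosses the x-axis at x ∈ {-1, 0}; among the integer gridlines, it crosses the y-axis at y ∈ {-1, 0}.
Finally, fitting integer coefficients to these (and the overall shape) gives p.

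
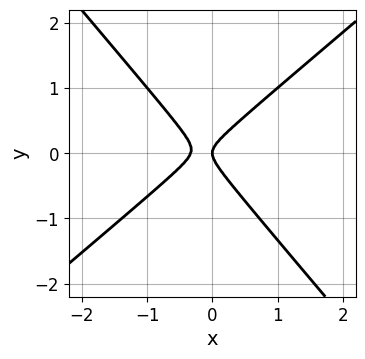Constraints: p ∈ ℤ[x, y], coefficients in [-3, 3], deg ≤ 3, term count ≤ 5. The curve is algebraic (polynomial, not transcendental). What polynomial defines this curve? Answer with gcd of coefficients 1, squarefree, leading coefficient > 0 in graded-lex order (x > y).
3*x^2 - x*y - 3*y^2 + x

First, deg p = 2. A generic line meets the curve in up to 2 points.
Then, from the axis intercepts and sections: it crosses the x-axis at the gridline x = 0; it meets the y-axis at y = 0 (among the integer gridlines).
Finally, solving for integer coefficients yields p as stated.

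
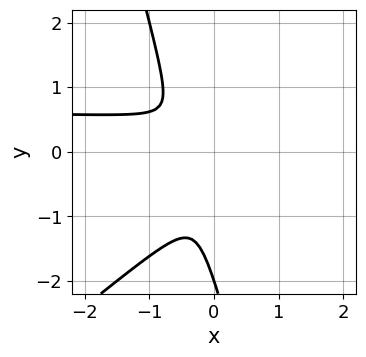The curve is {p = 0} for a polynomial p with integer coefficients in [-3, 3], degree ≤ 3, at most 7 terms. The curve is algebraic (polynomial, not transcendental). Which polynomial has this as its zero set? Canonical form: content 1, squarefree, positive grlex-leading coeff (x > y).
Degree: no degree-2 curve has this shape, so deg p = 3.
Reading off the gridlines: it crosses the y-axis at the gridline y = -2.
These observations pin down the coefficients.

3*x^2*y - 3*x*y^2 - y^3 - 2*x^2 - 2*y^2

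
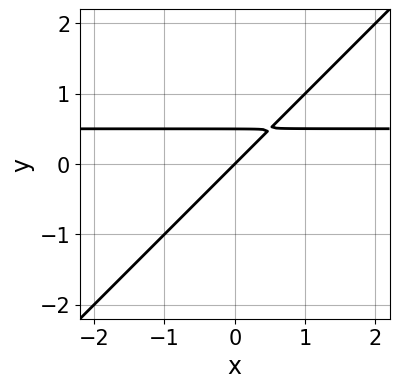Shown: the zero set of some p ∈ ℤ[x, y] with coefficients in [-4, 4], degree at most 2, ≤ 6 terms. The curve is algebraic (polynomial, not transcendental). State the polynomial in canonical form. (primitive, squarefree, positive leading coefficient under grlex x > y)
First, degree: no degree-1 curve has this shape, so deg p = 2.
Next, observable constraints: it meets the x-axis at x = 0 (among the integer gridlines); one y-axis crossing is at y = 0.
Finally, fitting integer coefficients to these (and the overall shape) gives p.

2*x*y - 2*y^2 - x + y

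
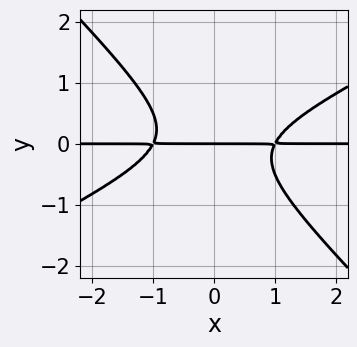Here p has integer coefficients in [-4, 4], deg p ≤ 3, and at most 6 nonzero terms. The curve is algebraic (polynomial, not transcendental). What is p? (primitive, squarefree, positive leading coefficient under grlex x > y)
(a) deg p = 3. No degree-2 curve has this shape.
(b) From the axis intercepts and sections: one y-axis crossing is at y = 0; every point of the x-axis in the box is on the curve.
(c) Solving for integer coefficients yields p as stated.

x^2*y - x*y^2 - 2*y^3 - y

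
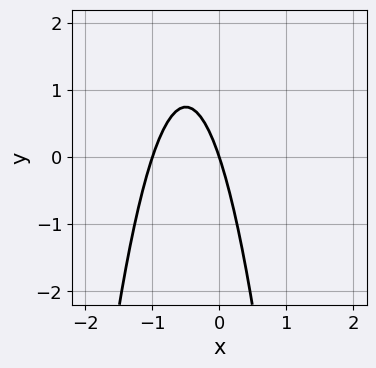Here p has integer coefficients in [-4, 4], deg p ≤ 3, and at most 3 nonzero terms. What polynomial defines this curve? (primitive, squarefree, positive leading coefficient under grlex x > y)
First, deg p = 2. No degree-1 curve has this shape.
Next, from the axis intercepts and sections: one y-axis crossing is at y = 0; among the integer gridlines, it crosses the x-axis at x ∈ {-1, 0}.
Finally, these observations pin down the coefficients.

3*x^2 + 3*x + y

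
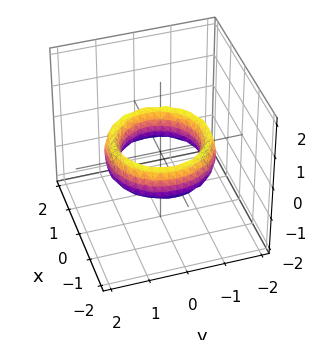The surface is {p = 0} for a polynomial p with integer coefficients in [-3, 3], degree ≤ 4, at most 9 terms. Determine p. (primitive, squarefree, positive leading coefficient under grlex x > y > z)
x^4 + 2*x^2*y^2 + y^4 - 3*x^2 - 3*y^2 + z^2 + 2

First, the degree is 4 — no degree-3 surface has this shape.
Next, by symmetry, every cross-section ⟂ z is a circle, so x, y appear only via x² + y².
Then, observable constraints: the surface avoids every integer z-axis point in the box; a circular section at z = 0 has radius exactly 1.
Finally, fitting integer coefficients to these (and the overall shape) gives p. Check: (0, -1, 0) on the y-axis lies on the surface, and p(0, -1, 0) = 0. ✓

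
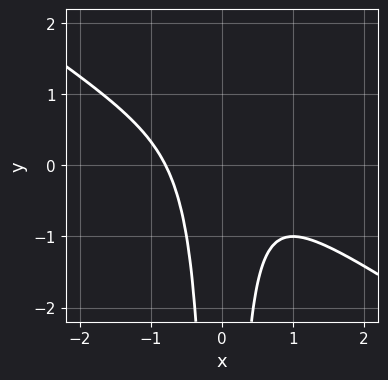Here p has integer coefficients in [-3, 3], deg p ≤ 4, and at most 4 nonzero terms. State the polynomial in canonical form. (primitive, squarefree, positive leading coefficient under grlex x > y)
2*x^3 + 3*x^2*y + 1

Degree: a generic line meets the curve in up to 3 points, so deg p = 3.
Against the integer gridlines: the curve avoids every integer y-axis point in the box.
Fitting integer coefficients to these (and the overall shape) gives p.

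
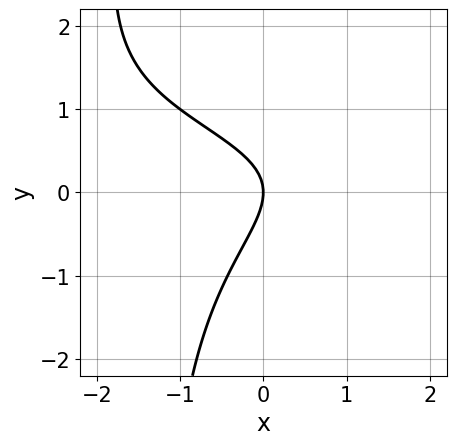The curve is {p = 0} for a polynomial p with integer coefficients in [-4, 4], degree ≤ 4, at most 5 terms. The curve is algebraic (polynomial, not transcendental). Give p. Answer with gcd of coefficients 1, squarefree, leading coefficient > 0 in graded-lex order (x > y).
(a) Degree: no degree-2 curve has this shape, so deg p = 3.
(b) From the visible intercepts: it crosses the x-axis at the gridline x = 0; it crosses the y-axis at the gridline y = 0.
(c) Together with the visible shape, these determine p as stated.

2*x*y^2 - 2*x*y + 3*y^2 + 3*x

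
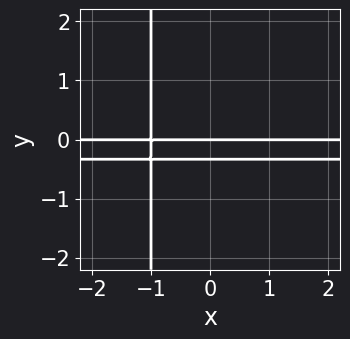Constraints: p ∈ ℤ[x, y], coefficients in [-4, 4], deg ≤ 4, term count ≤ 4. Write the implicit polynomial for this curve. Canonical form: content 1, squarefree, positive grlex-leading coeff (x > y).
3*x*y^2 + x*y + 3*y^2 + y

1. Degree: no degree-2 curve has this shape, so deg p = 3.
2. Checking where it meets the axes: it crosses the y-axis at the gridline y = 0; the visible x-axis segment lies entirely on the curve.
3. Putting this together gives p.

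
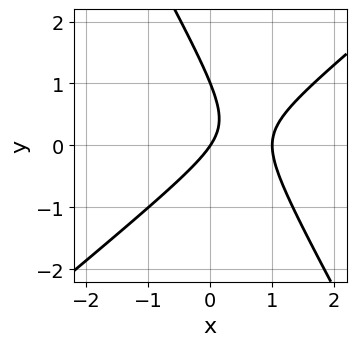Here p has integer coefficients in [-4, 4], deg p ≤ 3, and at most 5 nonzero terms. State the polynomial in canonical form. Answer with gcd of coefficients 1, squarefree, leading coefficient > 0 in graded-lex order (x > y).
3*x^2 - 2*x*y - 2*y^2 - 3*x + 2*y

First, degree: no degree-1 curve has this shape, so deg p = 2.
Next, checking where it meets the axes: the x-axis gridline crossings are at x ∈ {0, 1}; among the integer gridlines, it crosses the y-axis at y ∈ {0, 1}.
Finally, fitting integer coefficients to these (and the overall shape) gives p.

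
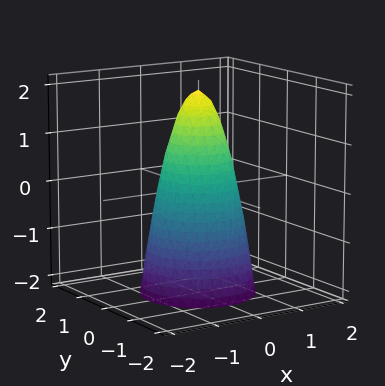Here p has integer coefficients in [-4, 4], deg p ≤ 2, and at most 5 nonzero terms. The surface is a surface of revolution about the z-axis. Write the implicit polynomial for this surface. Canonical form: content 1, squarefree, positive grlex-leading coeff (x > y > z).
3*x^2 + 3*y^2 + z - 2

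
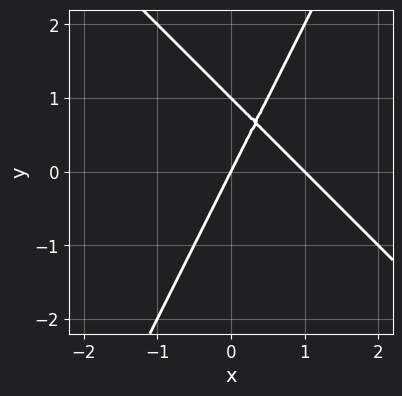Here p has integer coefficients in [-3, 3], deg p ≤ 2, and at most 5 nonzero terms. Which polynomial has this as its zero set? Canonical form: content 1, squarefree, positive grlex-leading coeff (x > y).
2*x^2 + x*y - y^2 - 2*x + y

1. The degree is 2 — no degree-1 curve has this shape.
2. From the axis intercepts and sections: among the integer gridlines, it crosses the x-axis at x ∈ {0, 1}; the y-axis gridline crossings are at y ∈ {0, 1}.
3. Solving for integer coefficients yields p as stated.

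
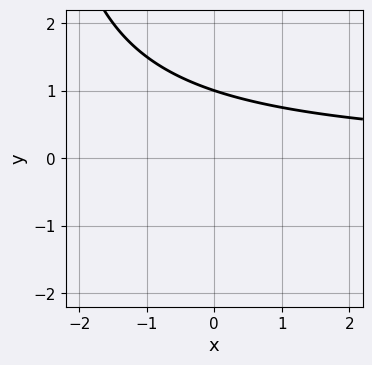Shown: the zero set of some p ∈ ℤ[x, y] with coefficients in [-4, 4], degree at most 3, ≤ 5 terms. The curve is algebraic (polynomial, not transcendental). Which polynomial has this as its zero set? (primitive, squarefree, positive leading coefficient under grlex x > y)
x*y + 3*y - 3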